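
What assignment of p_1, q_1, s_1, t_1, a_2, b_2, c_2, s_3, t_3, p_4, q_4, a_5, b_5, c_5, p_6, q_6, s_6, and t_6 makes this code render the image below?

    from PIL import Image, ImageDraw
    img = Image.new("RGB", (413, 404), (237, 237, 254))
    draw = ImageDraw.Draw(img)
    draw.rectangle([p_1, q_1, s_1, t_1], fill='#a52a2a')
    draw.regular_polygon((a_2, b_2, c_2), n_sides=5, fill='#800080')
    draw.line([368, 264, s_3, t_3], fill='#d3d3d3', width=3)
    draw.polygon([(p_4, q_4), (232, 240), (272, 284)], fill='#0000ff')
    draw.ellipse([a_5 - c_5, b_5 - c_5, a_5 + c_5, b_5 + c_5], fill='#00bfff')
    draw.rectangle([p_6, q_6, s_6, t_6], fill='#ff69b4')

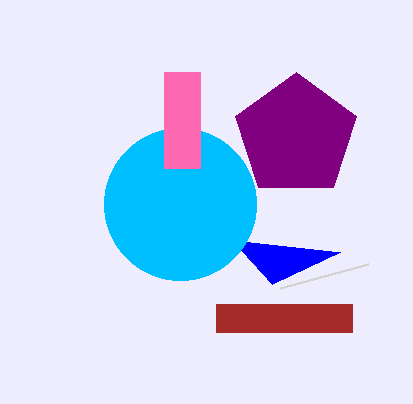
p_1 = 216
q_1 = 304
s_1 = 352
t_1 = 332
a_2 = 296
b_2 = 136
c_2 = 64
s_3 = 280
t_3 = 288
p_4 = 340
q_4 = 252
a_5 = 180
b_5 = 204
c_5 = 76
p_6 = 164
q_6 = 72
s_6 = 200
t_6 = 168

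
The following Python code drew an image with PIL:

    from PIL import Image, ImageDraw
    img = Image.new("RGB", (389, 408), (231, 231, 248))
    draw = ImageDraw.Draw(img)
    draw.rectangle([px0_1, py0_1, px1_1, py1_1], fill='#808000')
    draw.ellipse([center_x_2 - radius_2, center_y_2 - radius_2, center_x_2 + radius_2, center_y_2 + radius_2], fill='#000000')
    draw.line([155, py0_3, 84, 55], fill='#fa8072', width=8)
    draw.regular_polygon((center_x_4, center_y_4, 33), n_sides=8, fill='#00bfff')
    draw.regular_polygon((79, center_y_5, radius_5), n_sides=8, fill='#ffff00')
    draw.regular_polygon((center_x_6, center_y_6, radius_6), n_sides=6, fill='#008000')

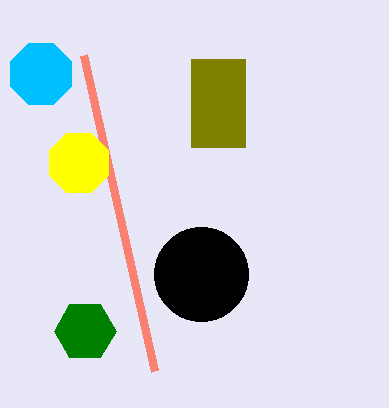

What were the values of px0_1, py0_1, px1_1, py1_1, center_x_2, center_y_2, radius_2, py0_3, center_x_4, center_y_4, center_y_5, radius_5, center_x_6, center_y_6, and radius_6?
px0_1 = 191; py0_1 = 59; px1_1 = 245; py1_1 = 147; center_x_2 = 201; center_y_2 = 274; radius_2 = 47; py0_3 = 371; center_x_4 = 41; center_y_4 = 74; center_y_5 = 163; radius_5 = 32; center_x_6 = 85; center_y_6 = 331; radius_6 = 31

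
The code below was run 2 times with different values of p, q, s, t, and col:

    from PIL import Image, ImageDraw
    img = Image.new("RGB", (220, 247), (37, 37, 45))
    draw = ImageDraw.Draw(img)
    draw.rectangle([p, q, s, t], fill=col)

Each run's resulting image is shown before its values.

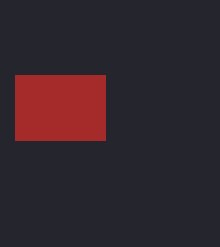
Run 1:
p = 15
q = 75
s = 105
t = 140
col = 'brown'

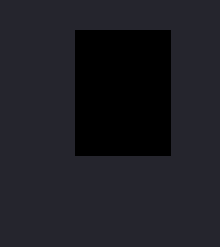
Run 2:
p = 75; q = 30; s = 170; t = 155; col = 'black'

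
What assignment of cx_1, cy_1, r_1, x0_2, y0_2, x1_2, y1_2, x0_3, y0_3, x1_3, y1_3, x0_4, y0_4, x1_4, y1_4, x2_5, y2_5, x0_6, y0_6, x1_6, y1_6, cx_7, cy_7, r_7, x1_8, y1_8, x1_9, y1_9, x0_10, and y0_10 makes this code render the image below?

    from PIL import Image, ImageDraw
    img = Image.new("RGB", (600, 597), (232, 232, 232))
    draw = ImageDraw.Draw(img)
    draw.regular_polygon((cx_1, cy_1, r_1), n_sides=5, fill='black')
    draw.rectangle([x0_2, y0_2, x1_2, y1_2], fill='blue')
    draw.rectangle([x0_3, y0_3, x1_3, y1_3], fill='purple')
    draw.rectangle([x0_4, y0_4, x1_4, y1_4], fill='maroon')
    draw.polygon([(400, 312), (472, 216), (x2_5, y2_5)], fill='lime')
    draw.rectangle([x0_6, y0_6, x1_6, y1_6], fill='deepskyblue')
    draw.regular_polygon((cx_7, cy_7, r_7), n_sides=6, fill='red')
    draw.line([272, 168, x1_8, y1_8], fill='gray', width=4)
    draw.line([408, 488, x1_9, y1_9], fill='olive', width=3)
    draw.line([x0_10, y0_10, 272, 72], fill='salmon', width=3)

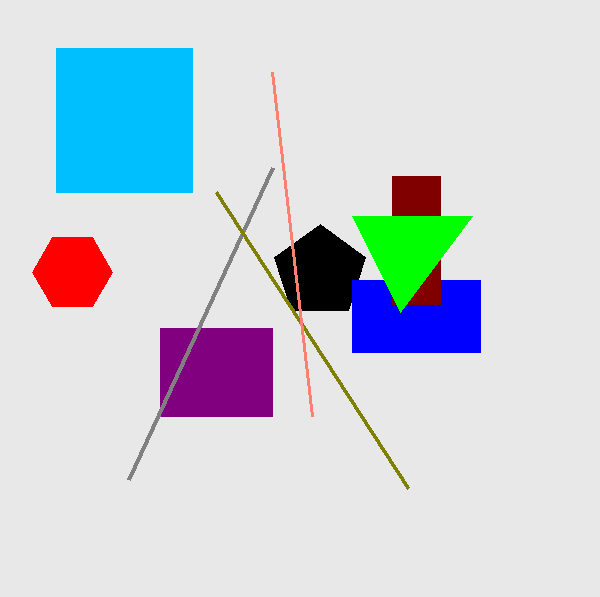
cx_1 = 320
cy_1 = 272
r_1 = 48
x0_2 = 352
y0_2 = 280
x1_2 = 480
y1_2 = 352
x0_3 = 160
y0_3 = 328
x1_3 = 272
y1_3 = 416
x0_4 = 392
y0_4 = 176
x1_4 = 440
y1_4 = 304
x2_5 = 352
y2_5 = 216
x0_6 = 56
y0_6 = 48
x1_6 = 192
y1_6 = 192
cx_7 = 72
cy_7 = 272
r_7 = 40
x1_8 = 128
y1_8 = 480
x1_9 = 216
y1_9 = 192
x0_10 = 312
y0_10 = 416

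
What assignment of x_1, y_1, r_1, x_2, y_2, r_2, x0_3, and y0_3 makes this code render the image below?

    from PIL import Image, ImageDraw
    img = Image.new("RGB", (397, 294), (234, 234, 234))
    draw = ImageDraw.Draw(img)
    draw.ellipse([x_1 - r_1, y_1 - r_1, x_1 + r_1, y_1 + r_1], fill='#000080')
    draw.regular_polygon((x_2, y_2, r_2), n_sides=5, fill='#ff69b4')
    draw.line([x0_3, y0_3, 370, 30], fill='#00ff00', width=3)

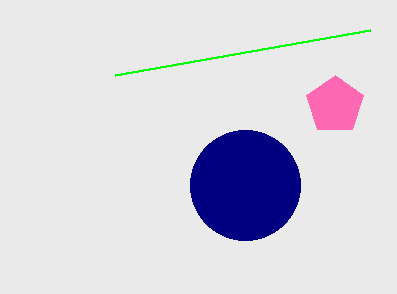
x_1 = 245; y_1 = 185; r_1 = 55; x_2 = 335; y_2 = 105; r_2 = 30; x0_3 = 115; y0_3 = 75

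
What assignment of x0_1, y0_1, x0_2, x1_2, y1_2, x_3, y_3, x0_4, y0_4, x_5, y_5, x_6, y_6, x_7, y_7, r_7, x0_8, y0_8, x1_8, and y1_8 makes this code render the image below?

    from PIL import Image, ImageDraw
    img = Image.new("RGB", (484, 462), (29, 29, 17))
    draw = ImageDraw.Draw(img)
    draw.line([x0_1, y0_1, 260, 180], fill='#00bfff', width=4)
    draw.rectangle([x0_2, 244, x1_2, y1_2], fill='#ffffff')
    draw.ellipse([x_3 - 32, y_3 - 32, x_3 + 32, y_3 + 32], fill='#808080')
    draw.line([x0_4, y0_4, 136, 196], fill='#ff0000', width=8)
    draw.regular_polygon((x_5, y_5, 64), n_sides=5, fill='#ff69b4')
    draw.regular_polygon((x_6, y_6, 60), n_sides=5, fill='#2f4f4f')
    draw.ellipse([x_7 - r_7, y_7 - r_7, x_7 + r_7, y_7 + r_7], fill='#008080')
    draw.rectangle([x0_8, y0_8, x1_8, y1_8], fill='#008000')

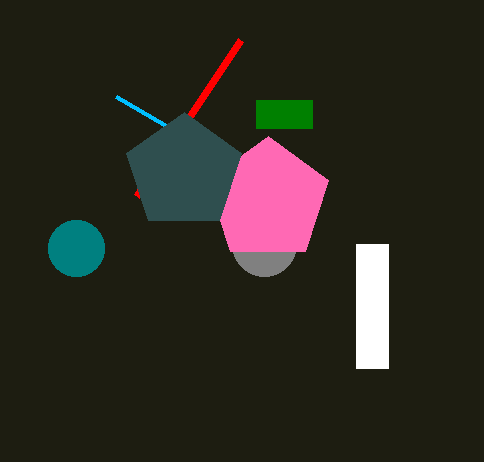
x0_1 = 116, y0_1 = 96, x0_2 = 356, x1_2 = 388, y1_2 = 368, x_3 = 264, y_3 = 244, x0_4 = 240, y0_4 = 40, x_5 = 268, y_5 = 200, x_6 = 184, y_6 = 172, x_7 = 76, y_7 = 248, r_7 = 28, x0_8 = 256, y0_8 = 100, x1_8 = 312, y1_8 = 128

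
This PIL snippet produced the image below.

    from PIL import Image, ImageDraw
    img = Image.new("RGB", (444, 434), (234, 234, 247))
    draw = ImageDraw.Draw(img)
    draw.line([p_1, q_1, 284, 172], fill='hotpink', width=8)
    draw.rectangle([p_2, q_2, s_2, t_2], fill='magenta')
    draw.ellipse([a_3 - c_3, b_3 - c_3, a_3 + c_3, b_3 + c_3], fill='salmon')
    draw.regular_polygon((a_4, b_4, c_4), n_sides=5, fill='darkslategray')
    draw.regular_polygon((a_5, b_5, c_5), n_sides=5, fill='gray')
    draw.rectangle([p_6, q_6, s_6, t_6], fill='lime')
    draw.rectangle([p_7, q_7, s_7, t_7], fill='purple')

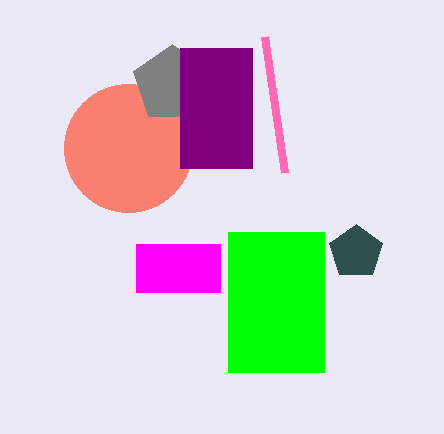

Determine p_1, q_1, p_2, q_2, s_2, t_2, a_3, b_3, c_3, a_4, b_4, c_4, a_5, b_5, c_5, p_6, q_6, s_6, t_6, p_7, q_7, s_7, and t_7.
p_1 = 264, q_1 = 36, p_2 = 136, q_2 = 244, s_2 = 220, t_2 = 292, a_3 = 128, b_3 = 148, c_3 = 64, a_4 = 356, b_4 = 252, c_4 = 28, a_5 = 172, b_5 = 84, c_5 = 40, p_6 = 228, q_6 = 232, s_6 = 324, t_6 = 372, p_7 = 180, q_7 = 48, s_7 = 252, t_7 = 168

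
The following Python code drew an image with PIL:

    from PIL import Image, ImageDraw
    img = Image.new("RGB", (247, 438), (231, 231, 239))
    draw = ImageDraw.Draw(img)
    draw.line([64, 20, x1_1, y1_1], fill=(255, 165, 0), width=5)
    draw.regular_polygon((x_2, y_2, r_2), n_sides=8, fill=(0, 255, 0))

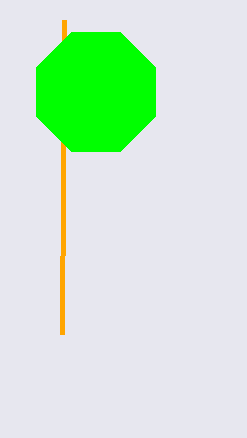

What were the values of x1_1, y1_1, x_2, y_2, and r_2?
x1_1 = 62; y1_1 = 334; x_2 = 96; y_2 = 92; r_2 = 64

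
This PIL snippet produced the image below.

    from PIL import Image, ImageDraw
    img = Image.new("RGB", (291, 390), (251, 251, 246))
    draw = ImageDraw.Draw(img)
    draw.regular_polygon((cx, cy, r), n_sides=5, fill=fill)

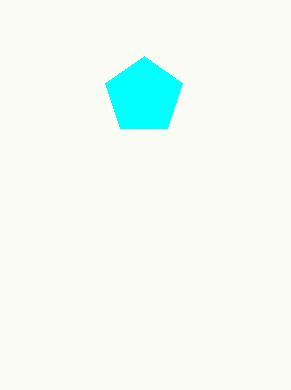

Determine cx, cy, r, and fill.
cx = 144; cy = 96; r = 40; fill = 'cyan'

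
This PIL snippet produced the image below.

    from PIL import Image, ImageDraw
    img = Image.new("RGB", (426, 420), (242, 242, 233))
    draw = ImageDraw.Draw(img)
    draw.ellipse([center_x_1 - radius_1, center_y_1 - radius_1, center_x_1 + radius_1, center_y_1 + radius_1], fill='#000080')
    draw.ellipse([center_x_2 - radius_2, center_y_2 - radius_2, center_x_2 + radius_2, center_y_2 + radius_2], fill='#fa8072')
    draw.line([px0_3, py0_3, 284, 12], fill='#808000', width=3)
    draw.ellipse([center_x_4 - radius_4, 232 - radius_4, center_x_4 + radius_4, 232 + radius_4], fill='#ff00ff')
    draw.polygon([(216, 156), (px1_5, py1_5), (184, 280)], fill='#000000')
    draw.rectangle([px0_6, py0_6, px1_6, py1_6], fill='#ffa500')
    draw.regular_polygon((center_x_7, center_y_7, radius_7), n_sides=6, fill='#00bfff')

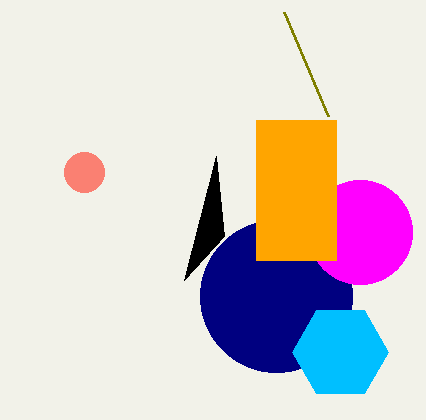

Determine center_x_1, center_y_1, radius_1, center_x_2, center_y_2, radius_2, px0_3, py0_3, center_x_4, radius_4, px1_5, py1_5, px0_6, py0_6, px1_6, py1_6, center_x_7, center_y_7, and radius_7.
center_x_1 = 276
center_y_1 = 296
radius_1 = 76
center_x_2 = 84
center_y_2 = 172
radius_2 = 20
px0_3 = 328
py0_3 = 116
center_x_4 = 360
radius_4 = 52
px1_5 = 224
py1_5 = 236
px0_6 = 256
py0_6 = 120
px1_6 = 336
py1_6 = 260
center_x_7 = 340
center_y_7 = 352
radius_7 = 48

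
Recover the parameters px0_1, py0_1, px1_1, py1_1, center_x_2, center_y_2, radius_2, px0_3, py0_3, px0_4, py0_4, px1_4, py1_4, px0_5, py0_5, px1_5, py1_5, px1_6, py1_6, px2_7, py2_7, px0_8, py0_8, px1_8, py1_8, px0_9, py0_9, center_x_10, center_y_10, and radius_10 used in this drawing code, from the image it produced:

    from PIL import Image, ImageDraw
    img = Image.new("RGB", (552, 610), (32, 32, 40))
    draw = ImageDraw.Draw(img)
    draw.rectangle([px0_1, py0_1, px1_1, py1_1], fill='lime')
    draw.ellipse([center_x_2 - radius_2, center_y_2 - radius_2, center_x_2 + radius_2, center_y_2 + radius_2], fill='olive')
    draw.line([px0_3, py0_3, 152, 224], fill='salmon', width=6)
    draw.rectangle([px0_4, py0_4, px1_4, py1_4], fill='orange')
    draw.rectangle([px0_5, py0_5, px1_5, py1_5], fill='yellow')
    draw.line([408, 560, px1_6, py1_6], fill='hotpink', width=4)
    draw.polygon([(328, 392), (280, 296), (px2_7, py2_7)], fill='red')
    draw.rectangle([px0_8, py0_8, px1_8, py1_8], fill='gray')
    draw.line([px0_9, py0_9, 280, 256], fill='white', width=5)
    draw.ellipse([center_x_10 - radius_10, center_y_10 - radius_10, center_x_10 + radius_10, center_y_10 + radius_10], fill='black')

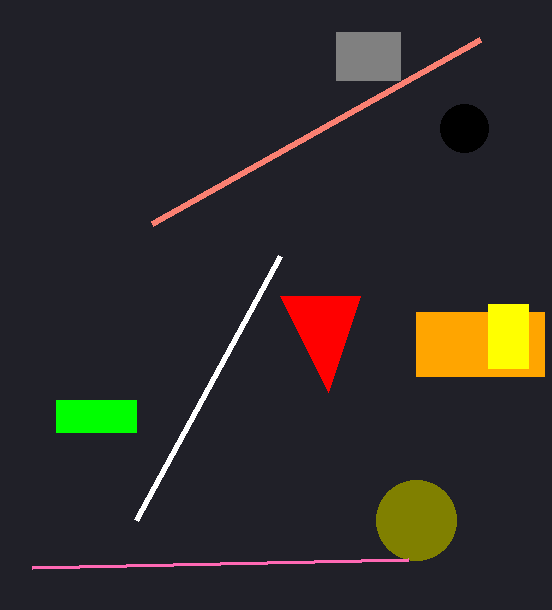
px0_1 = 56, py0_1 = 400, px1_1 = 136, py1_1 = 432, center_x_2 = 416, center_y_2 = 520, radius_2 = 40, px0_3 = 480, py0_3 = 40, px0_4 = 416, py0_4 = 312, px1_4 = 544, py1_4 = 376, px0_5 = 488, py0_5 = 304, px1_5 = 528, py1_5 = 368, px1_6 = 32, py1_6 = 568, px2_7 = 360, py2_7 = 296, px0_8 = 336, py0_8 = 32, px1_8 = 400, py1_8 = 80, px0_9 = 136, py0_9 = 520, center_x_10 = 464, center_y_10 = 128, radius_10 = 24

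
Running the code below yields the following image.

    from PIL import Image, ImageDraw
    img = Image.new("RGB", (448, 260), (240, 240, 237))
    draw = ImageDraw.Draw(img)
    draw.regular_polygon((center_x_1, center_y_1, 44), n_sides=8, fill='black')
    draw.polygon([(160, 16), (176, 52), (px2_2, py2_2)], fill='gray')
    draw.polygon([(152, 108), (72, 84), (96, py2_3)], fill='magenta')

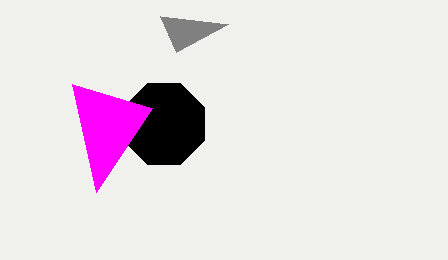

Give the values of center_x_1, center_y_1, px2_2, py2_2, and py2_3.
center_x_1 = 164, center_y_1 = 124, px2_2 = 228, py2_2 = 24, py2_3 = 192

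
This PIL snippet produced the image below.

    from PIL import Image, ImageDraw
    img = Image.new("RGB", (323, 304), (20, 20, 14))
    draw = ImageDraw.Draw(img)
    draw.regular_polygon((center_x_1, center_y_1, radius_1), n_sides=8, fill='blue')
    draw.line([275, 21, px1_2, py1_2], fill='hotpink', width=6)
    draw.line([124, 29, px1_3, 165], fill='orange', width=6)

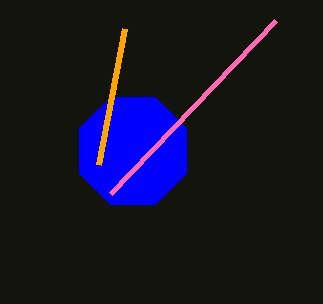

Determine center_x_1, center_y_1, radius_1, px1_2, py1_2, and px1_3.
center_x_1 = 133, center_y_1 = 151, radius_1 = 58, px1_2 = 110, py1_2 = 194, px1_3 = 98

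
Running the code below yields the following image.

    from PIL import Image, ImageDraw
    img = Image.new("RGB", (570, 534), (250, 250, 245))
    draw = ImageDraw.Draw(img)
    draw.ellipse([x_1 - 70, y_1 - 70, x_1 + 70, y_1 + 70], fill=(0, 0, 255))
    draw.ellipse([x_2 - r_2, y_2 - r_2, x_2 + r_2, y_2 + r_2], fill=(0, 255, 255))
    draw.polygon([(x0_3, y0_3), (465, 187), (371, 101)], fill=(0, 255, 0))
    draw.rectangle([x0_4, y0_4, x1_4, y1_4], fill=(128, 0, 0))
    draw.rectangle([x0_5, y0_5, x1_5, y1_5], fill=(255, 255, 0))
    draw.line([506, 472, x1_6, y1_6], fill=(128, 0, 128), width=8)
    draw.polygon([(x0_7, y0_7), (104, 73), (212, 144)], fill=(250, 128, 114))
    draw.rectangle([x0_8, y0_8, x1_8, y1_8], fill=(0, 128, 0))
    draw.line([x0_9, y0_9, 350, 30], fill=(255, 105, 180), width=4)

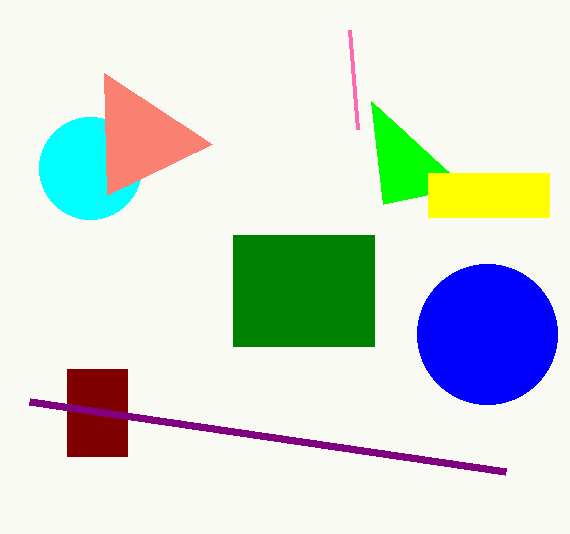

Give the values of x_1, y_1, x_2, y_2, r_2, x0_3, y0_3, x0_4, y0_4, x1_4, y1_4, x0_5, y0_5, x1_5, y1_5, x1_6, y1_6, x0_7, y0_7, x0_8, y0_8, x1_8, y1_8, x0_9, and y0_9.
x_1 = 487; y_1 = 334; x_2 = 90; y_2 = 168; r_2 = 51; x0_3 = 383; y0_3 = 204; x0_4 = 67; y0_4 = 369; x1_4 = 127; y1_4 = 456; x0_5 = 428; y0_5 = 173; x1_5 = 549; y1_5 = 217; x1_6 = 30; y1_6 = 402; x0_7 = 107; y0_7 = 195; x0_8 = 233; y0_8 = 235; x1_8 = 374; y1_8 = 346; x0_9 = 358; y0_9 = 129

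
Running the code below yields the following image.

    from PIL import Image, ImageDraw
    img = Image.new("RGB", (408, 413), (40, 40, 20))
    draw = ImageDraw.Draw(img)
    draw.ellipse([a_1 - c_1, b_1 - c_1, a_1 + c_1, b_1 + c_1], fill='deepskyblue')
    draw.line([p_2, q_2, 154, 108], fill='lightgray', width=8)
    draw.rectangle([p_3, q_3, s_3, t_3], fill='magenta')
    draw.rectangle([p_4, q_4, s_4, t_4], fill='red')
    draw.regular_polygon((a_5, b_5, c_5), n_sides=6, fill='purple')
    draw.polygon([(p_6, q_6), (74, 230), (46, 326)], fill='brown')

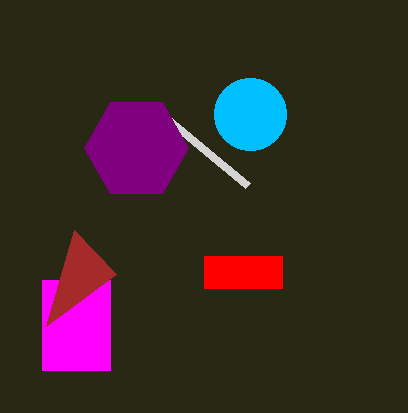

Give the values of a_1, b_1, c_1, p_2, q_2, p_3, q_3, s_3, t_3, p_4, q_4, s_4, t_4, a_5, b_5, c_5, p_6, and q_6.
a_1 = 250, b_1 = 114, c_1 = 36, p_2 = 248, q_2 = 186, p_3 = 42, q_3 = 280, s_3 = 110, t_3 = 370, p_4 = 204, q_4 = 256, s_4 = 282, t_4 = 288, a_5 = 136, b_5 = 148, c_5 = 52, p_6 = 116, q_6 = 274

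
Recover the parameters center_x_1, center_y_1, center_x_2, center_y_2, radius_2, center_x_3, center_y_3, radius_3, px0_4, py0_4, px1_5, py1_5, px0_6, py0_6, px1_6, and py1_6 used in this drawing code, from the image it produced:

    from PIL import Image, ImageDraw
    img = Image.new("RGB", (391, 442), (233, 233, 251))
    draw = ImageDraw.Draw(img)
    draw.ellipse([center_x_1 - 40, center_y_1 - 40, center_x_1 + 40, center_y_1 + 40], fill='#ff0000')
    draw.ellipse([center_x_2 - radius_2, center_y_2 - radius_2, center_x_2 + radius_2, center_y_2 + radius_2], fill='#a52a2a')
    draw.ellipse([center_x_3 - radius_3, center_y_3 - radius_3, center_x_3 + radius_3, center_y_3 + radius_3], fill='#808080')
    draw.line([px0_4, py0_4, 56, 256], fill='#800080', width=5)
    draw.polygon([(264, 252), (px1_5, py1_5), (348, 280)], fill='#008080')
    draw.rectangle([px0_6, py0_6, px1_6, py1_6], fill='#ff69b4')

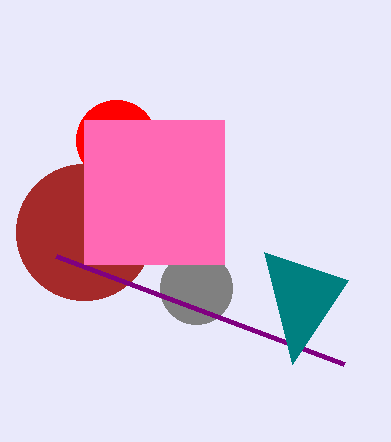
center_x_1 = 116, center_y_1 = 140, center_x_2 = 84, center_y_2 = 232, radius_2 = 68, center_x_3 = 196, center_y_3 = 288, radius_3 = 36, px0_4 = 344, py0_4 = 364, px1_5 = 292, py1_5 = 364, px0_6 = 84, py0_6 = 120, px1_6 = 224, py1_6 = 264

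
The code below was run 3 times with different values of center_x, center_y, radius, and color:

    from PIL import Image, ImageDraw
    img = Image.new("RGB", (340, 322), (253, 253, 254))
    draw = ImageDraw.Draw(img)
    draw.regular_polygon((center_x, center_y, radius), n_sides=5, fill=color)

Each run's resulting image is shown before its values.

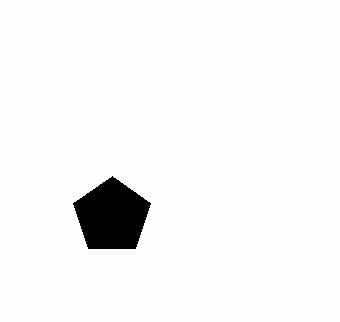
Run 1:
center_x = 112; center_y = 216; radius = 40; color = 'black'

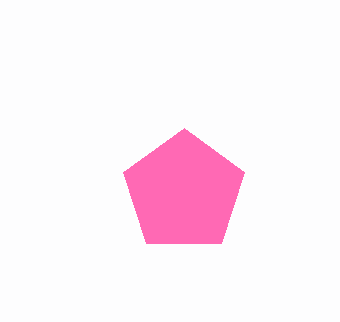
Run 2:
center_x = 184
center_y = 192
radius = 64
color = 'hotpink'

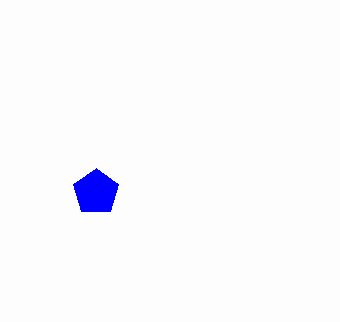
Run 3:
center_x = 96
center_y = 192
radius = 24
color = 'blue'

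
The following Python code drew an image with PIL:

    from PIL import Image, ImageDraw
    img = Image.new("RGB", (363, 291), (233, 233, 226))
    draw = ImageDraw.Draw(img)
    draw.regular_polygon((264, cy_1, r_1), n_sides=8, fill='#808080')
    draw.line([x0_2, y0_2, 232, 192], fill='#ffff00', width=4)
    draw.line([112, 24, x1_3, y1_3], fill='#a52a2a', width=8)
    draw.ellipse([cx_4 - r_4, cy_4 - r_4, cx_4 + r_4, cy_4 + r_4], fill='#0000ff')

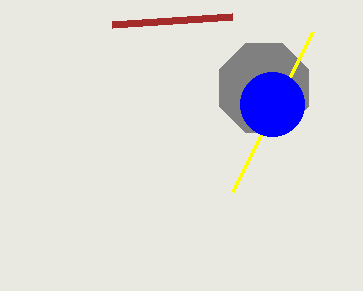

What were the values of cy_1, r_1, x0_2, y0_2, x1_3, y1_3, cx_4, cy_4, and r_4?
cy_1 = 88; r_1 = 48; x0_2 = 312; y0_2 = 32; x1_3 = 232; y1_3 = 16; cx_4 = 272; cy_4 = 104; r_4 = 32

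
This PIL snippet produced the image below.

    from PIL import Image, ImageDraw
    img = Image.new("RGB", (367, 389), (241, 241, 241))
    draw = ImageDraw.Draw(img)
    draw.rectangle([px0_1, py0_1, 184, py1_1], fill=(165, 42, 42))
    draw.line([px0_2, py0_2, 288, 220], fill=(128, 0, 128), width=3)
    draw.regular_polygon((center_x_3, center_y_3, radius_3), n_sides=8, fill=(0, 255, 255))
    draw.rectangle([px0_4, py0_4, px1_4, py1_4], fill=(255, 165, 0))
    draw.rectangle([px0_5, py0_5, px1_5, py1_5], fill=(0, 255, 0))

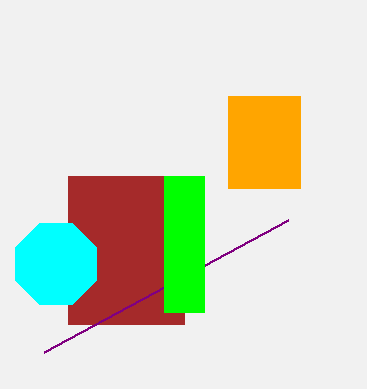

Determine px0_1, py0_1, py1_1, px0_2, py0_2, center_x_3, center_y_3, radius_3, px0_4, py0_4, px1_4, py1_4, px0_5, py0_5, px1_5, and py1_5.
px0_1 = 68
py0_1 = 176
py1_1 = 324
px0_2 = 44
py0_2 = 352
center_x_3 = 56
center_y_3 = 264
radius_3 = 44
px0_4 = 228
py0_4 = 96
px1_4 = 300
py1_4 = 188
px0_5 = 164
py0_5 = 176
px1_5 = 204
py1_5 = 312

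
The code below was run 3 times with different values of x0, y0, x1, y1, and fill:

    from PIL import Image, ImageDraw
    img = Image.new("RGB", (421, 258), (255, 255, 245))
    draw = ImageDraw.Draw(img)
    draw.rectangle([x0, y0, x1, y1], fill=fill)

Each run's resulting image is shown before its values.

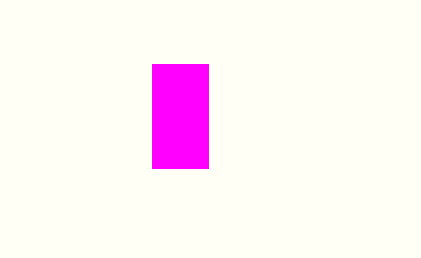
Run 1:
x0 = 152
y0 = 64
x1 = 208
y1 = 168
fill = 'magenta'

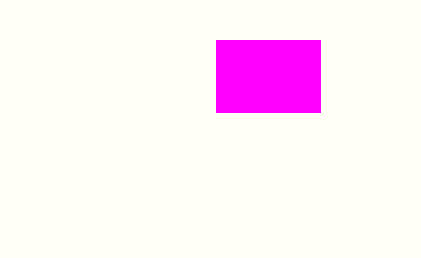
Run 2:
x0 = 216
y0 = 40
x1 = 320
y1 = 112
fill = 'magenta'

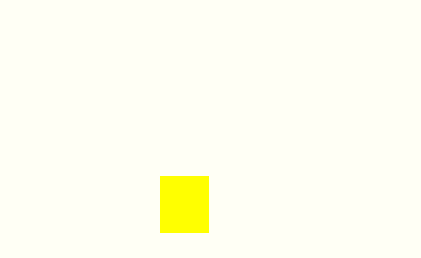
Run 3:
x0 = 160
y0 = 176
x1 = 208
y1 = 232
fill = 'yellow'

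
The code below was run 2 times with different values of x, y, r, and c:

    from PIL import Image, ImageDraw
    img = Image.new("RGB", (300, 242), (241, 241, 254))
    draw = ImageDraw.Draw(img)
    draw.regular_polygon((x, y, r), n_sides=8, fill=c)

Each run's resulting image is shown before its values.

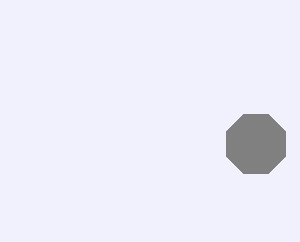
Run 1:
x = 256; y = 144; r = 32; c = 'gray'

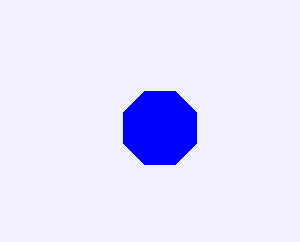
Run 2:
x = 160
y = 128
r = 40
c = 'blue'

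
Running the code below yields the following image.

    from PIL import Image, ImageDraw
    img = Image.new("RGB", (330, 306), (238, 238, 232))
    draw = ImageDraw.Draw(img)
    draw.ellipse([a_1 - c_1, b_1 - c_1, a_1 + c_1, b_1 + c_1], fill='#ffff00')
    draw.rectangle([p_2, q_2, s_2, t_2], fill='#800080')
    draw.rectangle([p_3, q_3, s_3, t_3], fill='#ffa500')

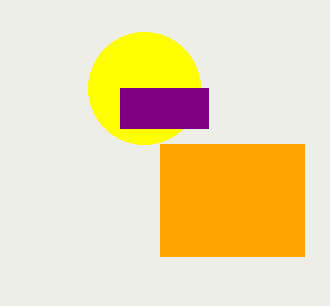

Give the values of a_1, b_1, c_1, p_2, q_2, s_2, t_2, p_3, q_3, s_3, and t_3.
a_1 = 144, b_1 = 88, c_1 = 56, p_2 = 120, q_2 = 88, s_2 = 208, t_2 = 128, p_3 = 160, q_3 = 144, s_3 = 304, t_3 = 256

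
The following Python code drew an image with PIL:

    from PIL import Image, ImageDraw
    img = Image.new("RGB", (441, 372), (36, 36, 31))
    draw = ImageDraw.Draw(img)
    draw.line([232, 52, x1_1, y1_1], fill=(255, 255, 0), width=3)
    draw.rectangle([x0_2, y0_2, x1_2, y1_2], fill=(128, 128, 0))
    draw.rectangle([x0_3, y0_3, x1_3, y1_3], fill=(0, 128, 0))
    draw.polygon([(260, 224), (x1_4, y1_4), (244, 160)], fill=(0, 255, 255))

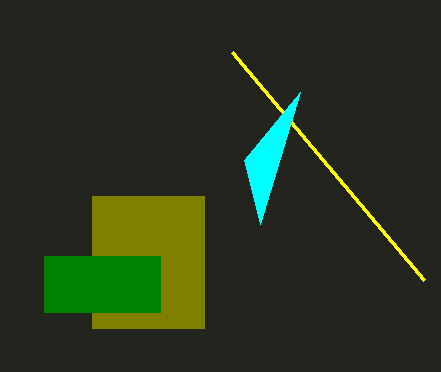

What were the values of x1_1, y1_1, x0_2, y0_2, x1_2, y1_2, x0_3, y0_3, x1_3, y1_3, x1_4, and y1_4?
x1_1 = 424; y1_1 = 280; x0_2 = 92; y0_2 = 196; x1_2 = 204; y1_2 = 328; x0_3 = 44; y0_3 = 256; x1_3 = 160; y1_3 = 312; x1_4 = 300; y1_4 = 92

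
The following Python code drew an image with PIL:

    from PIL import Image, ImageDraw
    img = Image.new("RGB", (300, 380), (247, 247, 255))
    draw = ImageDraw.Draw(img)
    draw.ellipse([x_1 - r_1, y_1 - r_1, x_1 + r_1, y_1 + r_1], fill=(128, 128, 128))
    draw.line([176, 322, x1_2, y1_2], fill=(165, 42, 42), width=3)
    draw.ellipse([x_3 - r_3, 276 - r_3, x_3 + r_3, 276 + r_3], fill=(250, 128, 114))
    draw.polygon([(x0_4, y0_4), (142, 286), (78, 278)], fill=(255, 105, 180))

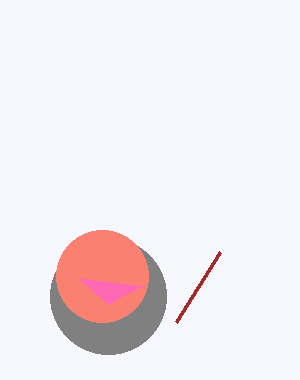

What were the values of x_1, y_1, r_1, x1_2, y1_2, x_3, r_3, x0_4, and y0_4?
x_1 = 108; y_1 = 296; r_1 = 58; x1_2 = 220; y1_2 = 252; x_3 = 102; r_3 = 46; x0_4 = 108; y0_4 = 304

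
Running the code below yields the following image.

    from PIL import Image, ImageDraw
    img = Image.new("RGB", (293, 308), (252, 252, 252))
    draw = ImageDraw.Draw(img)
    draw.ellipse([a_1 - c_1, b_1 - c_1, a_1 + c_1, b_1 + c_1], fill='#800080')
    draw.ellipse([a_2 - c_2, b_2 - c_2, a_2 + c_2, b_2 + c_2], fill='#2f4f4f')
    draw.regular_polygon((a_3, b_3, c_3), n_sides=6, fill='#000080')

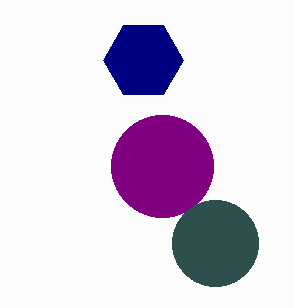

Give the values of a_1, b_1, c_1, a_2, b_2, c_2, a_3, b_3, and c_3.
a_1 = 162
b_1 = 166
c_1 = 51
a_2 = 215
b_2 = 243
c_2 = 43
a_3 = 143
b_3 = 60
c_3 = 40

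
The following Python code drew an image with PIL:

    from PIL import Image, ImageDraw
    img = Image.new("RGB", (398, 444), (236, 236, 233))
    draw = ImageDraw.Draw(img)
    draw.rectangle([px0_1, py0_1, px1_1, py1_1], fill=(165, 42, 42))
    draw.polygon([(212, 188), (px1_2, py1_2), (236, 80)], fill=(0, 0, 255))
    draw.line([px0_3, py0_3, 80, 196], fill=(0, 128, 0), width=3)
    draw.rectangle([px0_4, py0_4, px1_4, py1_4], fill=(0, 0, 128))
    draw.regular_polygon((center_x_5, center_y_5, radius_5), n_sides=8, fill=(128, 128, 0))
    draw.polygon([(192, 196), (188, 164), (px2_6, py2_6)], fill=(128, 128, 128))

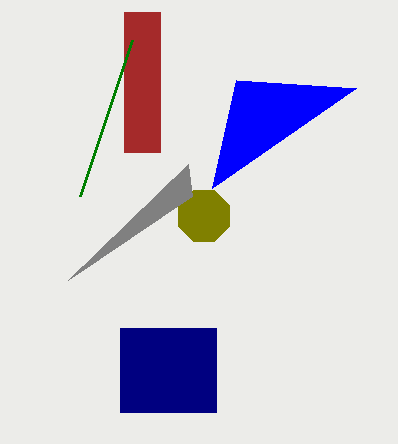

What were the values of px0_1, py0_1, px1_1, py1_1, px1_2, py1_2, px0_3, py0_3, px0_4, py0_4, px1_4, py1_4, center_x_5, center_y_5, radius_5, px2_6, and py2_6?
px0_1 = 124; py0_1 = 12; px1_1 = 160; py1_1 = 152; px1_2 = 356; py1_2 = 88; px0_3 = 132; py0_3 = 40; px0_4 = 120; py0_4 = 328; px1_4 = 216; py1_4 = 412; center_x_5 = 204; center_y_5 = 216; radius_5 = 28; px2_6 = 68; py2_6 = 280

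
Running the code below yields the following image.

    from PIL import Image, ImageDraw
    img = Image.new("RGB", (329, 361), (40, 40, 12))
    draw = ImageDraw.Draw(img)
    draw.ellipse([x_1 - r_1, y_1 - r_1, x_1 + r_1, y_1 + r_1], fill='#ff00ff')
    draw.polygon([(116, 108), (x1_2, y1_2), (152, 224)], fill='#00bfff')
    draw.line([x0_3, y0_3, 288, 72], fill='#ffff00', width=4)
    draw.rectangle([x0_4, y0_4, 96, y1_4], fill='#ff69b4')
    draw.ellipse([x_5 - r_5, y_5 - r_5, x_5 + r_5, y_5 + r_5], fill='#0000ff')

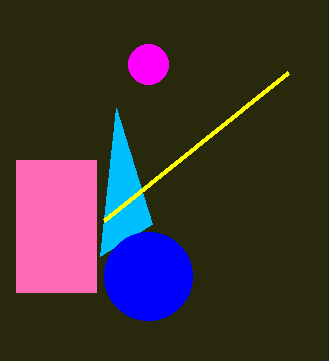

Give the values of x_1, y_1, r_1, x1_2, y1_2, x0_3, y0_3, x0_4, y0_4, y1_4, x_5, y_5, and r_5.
x_1 = 148, y_1 = 64, r_1 = 20, x1_2 = 100, y1_2 = 256, x0_3 = 104, y0_3 = 220, x0_4 = 16, y0_4 = 160, y1_4 = 292, x_5 = 148, y_5 = 276, r_5 = 44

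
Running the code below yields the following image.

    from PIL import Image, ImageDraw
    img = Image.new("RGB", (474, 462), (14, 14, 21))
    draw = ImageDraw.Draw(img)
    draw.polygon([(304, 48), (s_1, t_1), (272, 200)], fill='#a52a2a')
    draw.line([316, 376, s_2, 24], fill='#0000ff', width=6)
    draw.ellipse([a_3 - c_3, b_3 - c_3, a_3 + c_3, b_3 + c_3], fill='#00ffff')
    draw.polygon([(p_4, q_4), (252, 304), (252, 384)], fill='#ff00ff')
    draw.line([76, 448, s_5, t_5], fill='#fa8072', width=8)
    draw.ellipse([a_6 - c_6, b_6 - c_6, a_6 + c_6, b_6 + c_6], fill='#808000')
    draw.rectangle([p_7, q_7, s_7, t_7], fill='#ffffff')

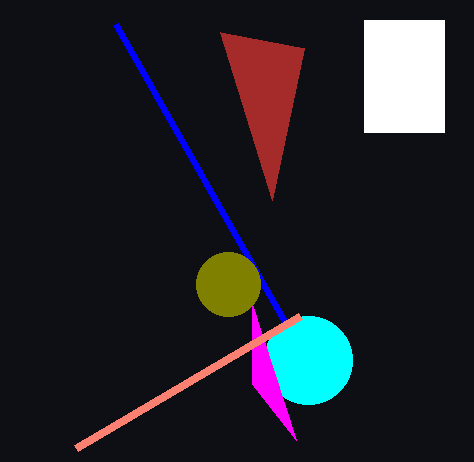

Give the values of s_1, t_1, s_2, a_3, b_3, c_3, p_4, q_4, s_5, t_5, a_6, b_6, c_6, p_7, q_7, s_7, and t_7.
s_1 = 220, t_1 = 32, s_2 = 116, a_3 = 308, b_3 = 360, c_3 = 44, p_4 = 296, q_4 = 440, s_5 = 300, t_5 = 316, a_6 = 228, b_6 = 284, c_6 = 32, p_7 = 364, q_7 = 20, s_7 = 444, t_7 = 132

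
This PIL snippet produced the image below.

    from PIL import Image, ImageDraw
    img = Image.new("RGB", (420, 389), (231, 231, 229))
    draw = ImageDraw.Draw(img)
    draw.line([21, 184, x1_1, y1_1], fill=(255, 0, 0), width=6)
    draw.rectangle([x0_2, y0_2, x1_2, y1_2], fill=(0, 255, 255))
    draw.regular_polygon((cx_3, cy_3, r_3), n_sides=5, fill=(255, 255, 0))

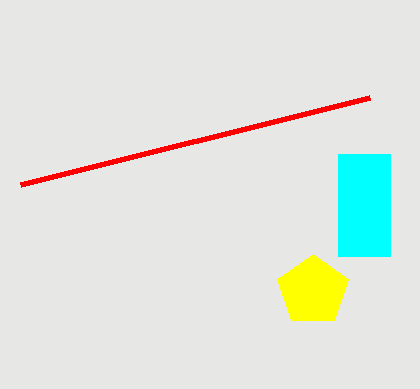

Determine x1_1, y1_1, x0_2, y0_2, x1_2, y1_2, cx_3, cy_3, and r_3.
x1_1 = 370; y1_1 = 97; x0_2 = 338; y0_2 = 154; x1_2 = 390; y1_2 = 256; cx_3 = 313; cy_3 = 291; r_3 = 37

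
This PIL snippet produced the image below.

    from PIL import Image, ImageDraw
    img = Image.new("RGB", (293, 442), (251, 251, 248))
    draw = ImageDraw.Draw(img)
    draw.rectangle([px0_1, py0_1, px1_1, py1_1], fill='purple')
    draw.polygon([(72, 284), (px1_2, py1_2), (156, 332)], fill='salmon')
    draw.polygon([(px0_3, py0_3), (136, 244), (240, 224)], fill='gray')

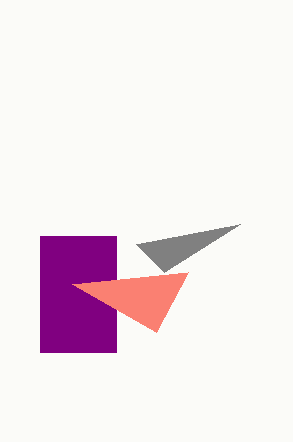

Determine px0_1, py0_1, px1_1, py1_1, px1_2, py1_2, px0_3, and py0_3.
px0_1 = 40, py0_1 = 236, px1_1 = 116, py1_1 = 352, px1_2 = 188, py1_2 = 272, px0_3 = 164, py0_3 = 272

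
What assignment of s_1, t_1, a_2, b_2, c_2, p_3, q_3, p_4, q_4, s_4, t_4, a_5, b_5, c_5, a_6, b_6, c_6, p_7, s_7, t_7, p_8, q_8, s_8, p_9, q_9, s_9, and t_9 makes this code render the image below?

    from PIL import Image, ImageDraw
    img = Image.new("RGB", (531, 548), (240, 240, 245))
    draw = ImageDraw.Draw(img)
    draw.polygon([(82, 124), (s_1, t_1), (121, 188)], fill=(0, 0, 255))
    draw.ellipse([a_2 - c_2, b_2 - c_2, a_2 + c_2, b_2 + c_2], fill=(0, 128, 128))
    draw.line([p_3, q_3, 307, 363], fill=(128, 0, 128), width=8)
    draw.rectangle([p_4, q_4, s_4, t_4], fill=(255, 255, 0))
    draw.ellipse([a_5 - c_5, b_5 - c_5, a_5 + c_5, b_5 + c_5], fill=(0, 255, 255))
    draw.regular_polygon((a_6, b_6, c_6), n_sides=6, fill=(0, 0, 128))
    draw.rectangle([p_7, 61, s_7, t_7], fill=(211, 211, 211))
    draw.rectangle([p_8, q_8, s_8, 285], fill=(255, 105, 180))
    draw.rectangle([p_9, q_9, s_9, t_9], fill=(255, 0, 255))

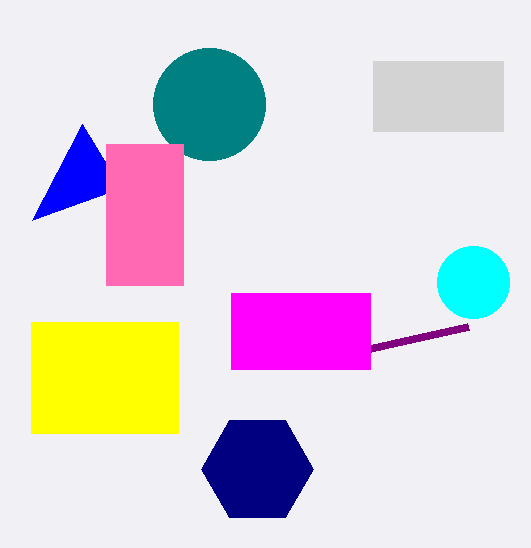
s_1 = 32
t_1 = 220
a_2 = 209
b_2 = 104
c_2 = 56
p_3 = 468
q_3 = 327
p_4 = 31
q_4 = 322
s_4 = 178
t_4 = 433
a_5 = 473
b_5 = 282
c_5 = 36
a_6 = 257
b_6 = 469
c_6 = 56
p_7 = 373
s_7 = 503
t_7 = 131
p_8 = 106
q_8 = 144
s_8 = 183
p_9 = 231
q_9 = 293
s_9 = 370
t_9 = 369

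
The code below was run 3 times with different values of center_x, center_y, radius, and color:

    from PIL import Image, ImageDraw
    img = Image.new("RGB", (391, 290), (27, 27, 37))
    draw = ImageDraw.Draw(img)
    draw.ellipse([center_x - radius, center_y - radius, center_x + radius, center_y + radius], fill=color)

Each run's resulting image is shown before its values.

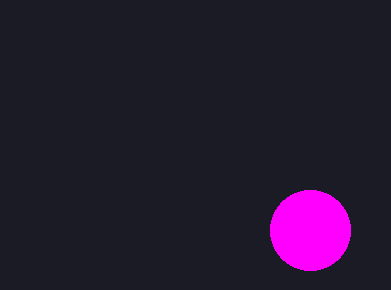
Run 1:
center_x = 310; center_y = 230; radius = 40; color = 'magenta'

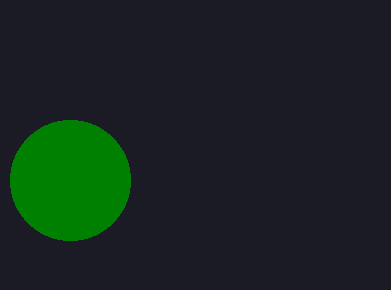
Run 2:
center_x = 70
center_y = 180
radius = 60
color = 'green'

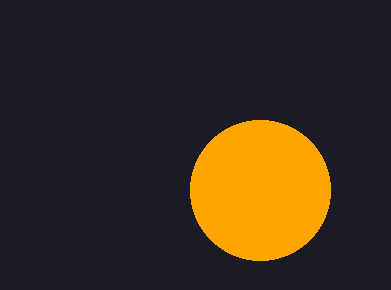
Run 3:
center_x = 260, center_y = 190, radius = 70, color = 'orange'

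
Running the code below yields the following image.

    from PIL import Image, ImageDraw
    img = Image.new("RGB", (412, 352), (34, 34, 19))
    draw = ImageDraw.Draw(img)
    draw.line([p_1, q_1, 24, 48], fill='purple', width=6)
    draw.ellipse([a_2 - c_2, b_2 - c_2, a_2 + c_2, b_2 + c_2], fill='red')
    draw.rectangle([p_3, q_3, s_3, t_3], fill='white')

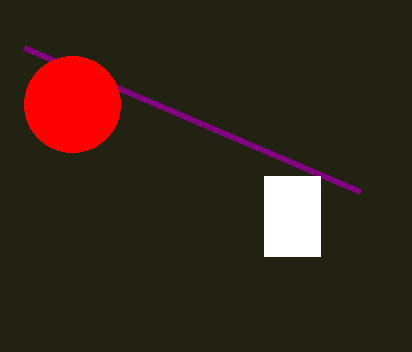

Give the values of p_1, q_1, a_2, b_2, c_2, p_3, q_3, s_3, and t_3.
p_1 = 360; q_1 = 192; a_2 = 72; b_2 = 104; c_2 = 48; p_3 = 264; q_3 = 176; s_3 = 320; t_3 = 256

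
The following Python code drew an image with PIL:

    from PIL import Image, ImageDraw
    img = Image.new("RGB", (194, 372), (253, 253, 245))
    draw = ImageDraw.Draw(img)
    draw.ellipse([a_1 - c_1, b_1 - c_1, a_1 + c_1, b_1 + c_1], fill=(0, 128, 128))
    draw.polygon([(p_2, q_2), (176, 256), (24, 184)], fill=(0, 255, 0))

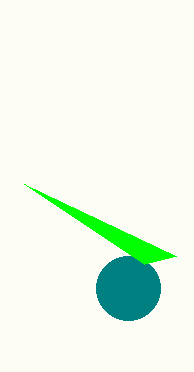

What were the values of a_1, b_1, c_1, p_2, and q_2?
a_1 = 128; b_1 = 288; c_1 = 32; p_2 = 144; q_2 = 264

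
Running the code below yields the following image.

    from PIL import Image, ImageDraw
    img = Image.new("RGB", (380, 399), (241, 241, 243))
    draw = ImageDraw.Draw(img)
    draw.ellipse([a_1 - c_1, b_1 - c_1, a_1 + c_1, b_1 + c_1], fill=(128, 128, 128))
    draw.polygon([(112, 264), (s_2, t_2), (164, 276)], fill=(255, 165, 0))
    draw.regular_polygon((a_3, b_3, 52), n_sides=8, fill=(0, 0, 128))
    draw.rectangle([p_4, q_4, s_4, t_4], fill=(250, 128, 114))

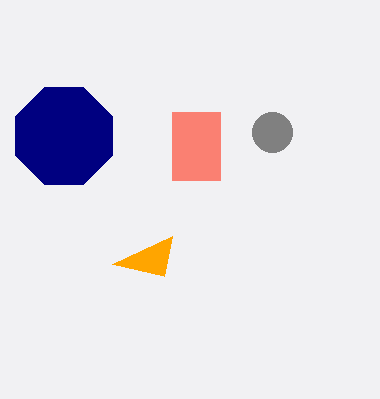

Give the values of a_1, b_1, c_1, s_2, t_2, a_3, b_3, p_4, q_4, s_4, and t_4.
a_1 = 272, b_1 = 132, c_1 = 20, s_2 = 172, t_2 = 236, a_3 = 64, b_3 = 136, p_4 = 172, q_4 = 112, s_4 = 220, t_4 = 180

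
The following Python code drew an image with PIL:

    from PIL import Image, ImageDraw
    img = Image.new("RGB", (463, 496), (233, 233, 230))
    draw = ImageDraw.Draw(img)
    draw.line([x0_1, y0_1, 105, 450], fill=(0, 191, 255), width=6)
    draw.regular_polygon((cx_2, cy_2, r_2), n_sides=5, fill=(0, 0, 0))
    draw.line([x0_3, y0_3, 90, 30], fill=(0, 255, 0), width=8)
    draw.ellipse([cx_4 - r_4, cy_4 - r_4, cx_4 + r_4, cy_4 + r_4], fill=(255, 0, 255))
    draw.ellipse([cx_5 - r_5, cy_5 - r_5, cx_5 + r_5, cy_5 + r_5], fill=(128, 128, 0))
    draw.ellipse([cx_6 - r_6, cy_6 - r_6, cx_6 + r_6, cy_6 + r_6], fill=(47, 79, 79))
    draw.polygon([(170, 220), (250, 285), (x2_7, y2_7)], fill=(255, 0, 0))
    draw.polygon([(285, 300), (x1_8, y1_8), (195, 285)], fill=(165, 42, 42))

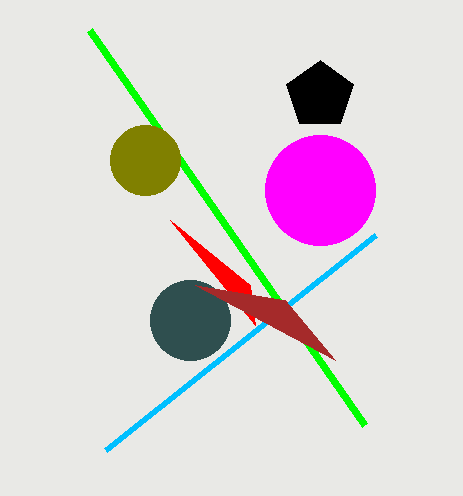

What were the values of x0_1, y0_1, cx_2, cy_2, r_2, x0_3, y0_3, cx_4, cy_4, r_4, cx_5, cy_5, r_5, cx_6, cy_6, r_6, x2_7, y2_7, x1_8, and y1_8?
x0_1 = 375, y0_1 = 235, cx_2 = 320, cy_2 = 95, r_2 = 35, x0_3 = 365, y0_3 = 425, cx_4 = 320, cy_4 = 190, r_4 = 55, cx_5 = 145, cy_5 = 160, r_5 = 35, cx_6 = 190, cy_6 = 320, r_6 = 40, x2_7 = 255, y2_7 = 325, x1_8 = 335, y1_8 = 360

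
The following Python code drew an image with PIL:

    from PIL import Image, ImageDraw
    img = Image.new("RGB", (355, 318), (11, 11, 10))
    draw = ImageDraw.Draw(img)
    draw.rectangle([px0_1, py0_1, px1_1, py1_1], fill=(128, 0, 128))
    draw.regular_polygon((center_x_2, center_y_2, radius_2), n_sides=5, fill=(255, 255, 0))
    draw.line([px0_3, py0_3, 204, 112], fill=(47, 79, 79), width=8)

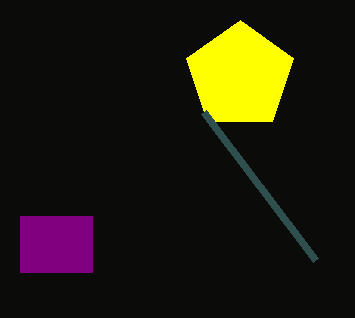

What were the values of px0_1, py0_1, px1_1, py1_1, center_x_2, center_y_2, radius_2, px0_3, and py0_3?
px0_1 = 20; py0_1 = 216; px1_1 = 92; py1_1 = 272; center_x_2 = 240; center_y_2 = 76; radius_2 = 56; px0_3 = 316; py0_3 = 260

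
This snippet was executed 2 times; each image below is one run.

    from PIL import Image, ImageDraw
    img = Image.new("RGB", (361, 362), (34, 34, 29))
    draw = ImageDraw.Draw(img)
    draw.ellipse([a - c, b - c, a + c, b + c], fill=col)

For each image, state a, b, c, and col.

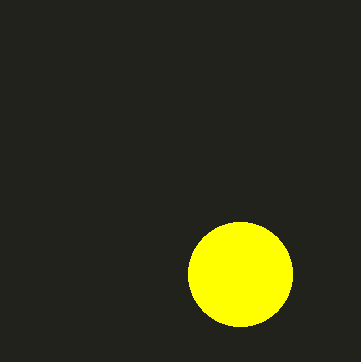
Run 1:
a = 240
b = 274
c = 52
col = 'yellow'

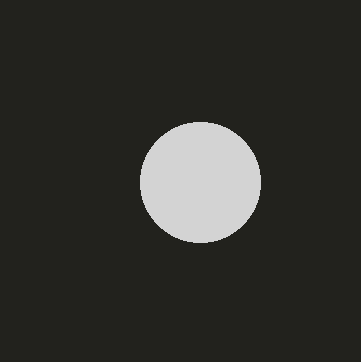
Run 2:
a = 200; b = 182; c = 60; col = 'lightgray'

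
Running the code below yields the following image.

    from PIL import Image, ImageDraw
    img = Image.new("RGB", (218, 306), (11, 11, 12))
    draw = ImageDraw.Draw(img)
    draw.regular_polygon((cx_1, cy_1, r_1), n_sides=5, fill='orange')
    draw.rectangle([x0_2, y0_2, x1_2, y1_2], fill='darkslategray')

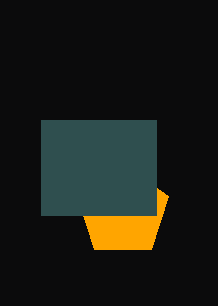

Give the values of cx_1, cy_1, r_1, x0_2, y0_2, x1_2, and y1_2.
cx_1 = 123, cy_1 = 211, r_1 = 48, x0_2 = 41, y0_2 = 120, x1_2 = 156, y1_2 = 215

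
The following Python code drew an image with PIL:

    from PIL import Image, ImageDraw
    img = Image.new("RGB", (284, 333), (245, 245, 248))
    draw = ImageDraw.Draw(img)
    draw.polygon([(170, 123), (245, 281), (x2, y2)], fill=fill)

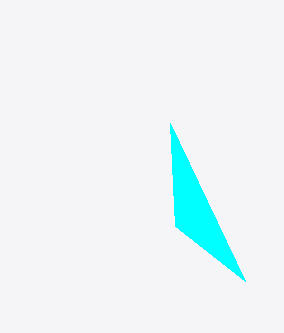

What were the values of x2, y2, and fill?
x2 = 175; y2 = 226; fill = 'cyan'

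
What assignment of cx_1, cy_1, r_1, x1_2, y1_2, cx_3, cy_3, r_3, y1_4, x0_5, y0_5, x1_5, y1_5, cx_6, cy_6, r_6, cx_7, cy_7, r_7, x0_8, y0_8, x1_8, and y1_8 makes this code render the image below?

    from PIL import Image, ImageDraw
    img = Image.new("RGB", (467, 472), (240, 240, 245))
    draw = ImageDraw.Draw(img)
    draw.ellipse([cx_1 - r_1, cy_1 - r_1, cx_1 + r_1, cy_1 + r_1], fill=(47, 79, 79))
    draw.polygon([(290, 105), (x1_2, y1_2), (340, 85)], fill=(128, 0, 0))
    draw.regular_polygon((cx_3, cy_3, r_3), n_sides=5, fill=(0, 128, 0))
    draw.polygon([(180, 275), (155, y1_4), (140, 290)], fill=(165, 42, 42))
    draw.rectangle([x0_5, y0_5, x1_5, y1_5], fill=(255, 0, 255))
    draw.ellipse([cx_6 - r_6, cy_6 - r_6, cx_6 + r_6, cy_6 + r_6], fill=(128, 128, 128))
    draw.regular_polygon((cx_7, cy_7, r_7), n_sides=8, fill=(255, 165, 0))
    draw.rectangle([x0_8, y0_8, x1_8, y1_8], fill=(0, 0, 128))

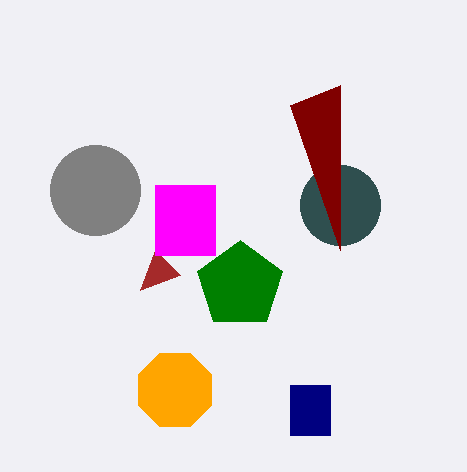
cx_1 = 340
cy_1 = 205
r_1 = 40
x1_2 = 340
y1_2 = 250
cx_3 = 240
cy_3 = 285
r_3 = 45
y1_4 = 250
x0_5 = 155
y0_5 = 185
x1_5 = 215
y1_5 = 255
cx_6 = 95
cy_6 = 190
r_6 = 45
cx_7 = 175
cy_7 = 390
r_7 = 40
x0_8 = 290
y0_8 = 385
x1_8 = 330
y1_8 = 435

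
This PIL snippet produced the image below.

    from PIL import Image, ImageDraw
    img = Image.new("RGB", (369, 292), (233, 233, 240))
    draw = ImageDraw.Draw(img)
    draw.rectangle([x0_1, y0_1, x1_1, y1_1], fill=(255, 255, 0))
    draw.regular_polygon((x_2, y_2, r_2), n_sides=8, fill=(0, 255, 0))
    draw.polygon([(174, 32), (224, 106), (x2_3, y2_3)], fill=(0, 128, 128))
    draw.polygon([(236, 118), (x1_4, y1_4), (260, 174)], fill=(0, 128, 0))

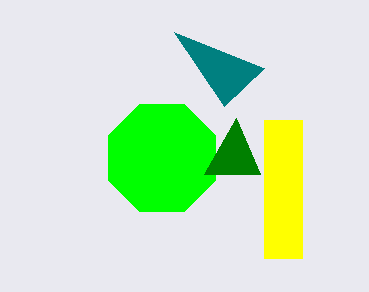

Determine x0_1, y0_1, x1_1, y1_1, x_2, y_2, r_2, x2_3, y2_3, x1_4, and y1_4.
x0_1 = 264; y0_1 = 120; x1_1 = 302; y1_1 = 258; x_2 = 162; y_2 = 158; r_2 = 58; x2_3 = 264; y2_3 = 68; x1_4 = 204; y1_4 = 174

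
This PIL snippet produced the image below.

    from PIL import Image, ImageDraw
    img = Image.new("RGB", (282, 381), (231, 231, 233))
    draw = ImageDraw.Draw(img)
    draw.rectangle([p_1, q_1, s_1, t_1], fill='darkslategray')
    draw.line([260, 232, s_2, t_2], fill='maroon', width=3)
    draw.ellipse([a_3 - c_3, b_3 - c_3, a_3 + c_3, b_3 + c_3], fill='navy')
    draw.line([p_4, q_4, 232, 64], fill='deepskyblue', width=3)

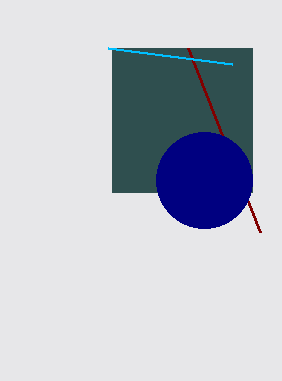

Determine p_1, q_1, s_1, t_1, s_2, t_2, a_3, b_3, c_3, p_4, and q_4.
p_1 = 112, q_1 = 48, s_1 = 252, t_1 = 192, s_2 = 188, t_2 = 48, a_3 = 204, b_3 = 180, c_3 = 48, p_4 = 108, q_4 = 48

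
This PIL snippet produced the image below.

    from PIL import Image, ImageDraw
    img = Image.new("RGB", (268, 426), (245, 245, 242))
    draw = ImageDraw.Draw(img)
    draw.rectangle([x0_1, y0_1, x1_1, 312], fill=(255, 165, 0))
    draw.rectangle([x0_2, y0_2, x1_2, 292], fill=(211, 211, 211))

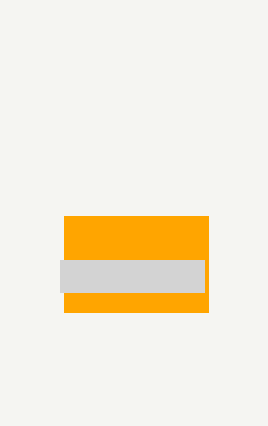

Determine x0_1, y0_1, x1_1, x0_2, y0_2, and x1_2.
x0_1 = 64, y0_1 = 216, x1_1 = 208, x0_2 = 60, y0_2 = 260, x1_2 = 204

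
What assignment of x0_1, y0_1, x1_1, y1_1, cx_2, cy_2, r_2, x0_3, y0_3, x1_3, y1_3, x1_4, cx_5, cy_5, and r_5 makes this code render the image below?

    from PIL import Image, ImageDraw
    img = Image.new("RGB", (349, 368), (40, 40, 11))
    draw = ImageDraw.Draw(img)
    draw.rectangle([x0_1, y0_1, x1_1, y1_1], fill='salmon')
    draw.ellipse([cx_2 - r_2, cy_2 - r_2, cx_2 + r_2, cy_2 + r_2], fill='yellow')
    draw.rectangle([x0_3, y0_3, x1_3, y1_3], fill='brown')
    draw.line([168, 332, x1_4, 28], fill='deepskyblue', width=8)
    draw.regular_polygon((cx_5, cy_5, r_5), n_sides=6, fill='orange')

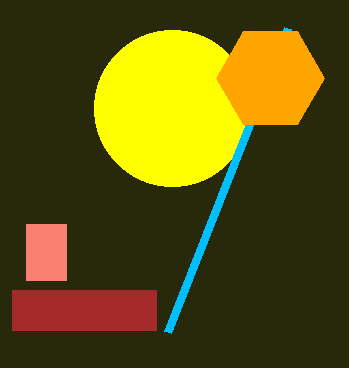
x0_1 = 26, y0_1 = 224, x1_1 = 66, y1_1 = 280, cx_2 = 172, cy_2 = 108, r_2 = 78, x0_3 = 12, y0_3 = 290, x1_3 = 156, y1_3 = 330, x1_4 = 288, cx_5 = 270, cy_5 = 78, r_5 = 54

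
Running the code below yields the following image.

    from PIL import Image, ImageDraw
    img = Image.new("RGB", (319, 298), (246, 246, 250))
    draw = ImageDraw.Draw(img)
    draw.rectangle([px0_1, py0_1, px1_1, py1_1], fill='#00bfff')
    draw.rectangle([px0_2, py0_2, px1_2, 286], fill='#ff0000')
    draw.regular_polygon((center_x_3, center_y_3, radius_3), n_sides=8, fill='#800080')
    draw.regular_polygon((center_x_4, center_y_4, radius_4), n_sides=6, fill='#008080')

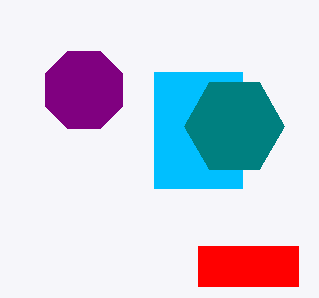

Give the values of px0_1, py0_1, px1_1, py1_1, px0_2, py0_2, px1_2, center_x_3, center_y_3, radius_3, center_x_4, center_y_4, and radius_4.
px0_1 = 154, py0_1 = 72, px1_1 = 242, py1_1 = 188, px0_2 = 198, py0_2 = 246, px1_2 = 298, center_x_3 = 84, center_y_3 = 90, radius_3 = 42, center_x_4 = 234, center_y_4 = 126, radius_4 = 50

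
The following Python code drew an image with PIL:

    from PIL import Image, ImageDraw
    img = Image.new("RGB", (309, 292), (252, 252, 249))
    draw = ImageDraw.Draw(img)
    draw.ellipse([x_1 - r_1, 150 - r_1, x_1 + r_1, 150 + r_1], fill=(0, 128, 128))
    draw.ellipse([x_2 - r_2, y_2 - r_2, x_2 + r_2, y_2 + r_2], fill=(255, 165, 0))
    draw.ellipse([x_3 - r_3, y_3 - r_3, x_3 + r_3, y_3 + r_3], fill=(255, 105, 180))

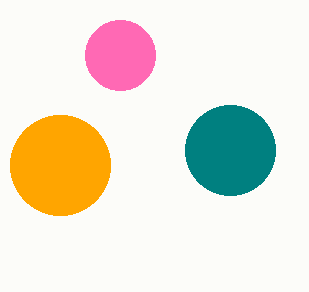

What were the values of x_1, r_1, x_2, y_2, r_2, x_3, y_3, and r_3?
x_1 = 230; r_1 = 45; x_2 = 60; y_2 = 165; r_2 = 50; x_3 = 120; y_3 = 55; r_3 = 35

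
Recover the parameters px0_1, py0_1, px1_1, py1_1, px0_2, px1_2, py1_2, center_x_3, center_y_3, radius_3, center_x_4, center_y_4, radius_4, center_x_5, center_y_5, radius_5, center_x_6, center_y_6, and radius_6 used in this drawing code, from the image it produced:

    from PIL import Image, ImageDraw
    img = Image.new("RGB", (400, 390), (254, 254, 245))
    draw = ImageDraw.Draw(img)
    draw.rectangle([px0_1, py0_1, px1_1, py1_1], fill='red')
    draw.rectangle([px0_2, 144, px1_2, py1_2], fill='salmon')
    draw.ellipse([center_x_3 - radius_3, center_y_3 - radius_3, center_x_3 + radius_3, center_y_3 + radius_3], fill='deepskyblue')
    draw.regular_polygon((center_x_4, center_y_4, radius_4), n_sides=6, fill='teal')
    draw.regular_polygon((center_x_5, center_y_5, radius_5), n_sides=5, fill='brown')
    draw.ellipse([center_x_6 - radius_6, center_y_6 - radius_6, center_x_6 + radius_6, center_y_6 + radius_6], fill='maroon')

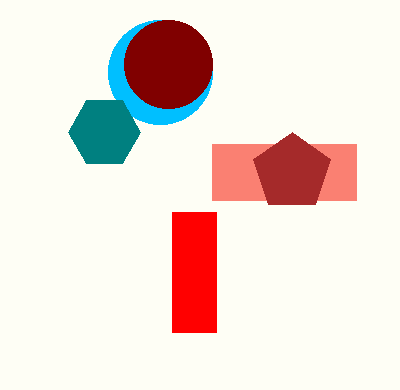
px0_1 = 172
py0_1 = 212
px1_1 = 216
py1_1 = 332
px0_2 = 212
px1_2 = 356
py1_2 = 200
center_x_3 = 160
center_y_3 = 72
radius_3 = 52
center_x_4 = 104
center_y_4 = 132
radius_4 = 36
center_x_5 = 292
center_y_5 = 172
radius_5 = 40
center_x_6 = 168
center_y_6 = 64
radius_6 = 44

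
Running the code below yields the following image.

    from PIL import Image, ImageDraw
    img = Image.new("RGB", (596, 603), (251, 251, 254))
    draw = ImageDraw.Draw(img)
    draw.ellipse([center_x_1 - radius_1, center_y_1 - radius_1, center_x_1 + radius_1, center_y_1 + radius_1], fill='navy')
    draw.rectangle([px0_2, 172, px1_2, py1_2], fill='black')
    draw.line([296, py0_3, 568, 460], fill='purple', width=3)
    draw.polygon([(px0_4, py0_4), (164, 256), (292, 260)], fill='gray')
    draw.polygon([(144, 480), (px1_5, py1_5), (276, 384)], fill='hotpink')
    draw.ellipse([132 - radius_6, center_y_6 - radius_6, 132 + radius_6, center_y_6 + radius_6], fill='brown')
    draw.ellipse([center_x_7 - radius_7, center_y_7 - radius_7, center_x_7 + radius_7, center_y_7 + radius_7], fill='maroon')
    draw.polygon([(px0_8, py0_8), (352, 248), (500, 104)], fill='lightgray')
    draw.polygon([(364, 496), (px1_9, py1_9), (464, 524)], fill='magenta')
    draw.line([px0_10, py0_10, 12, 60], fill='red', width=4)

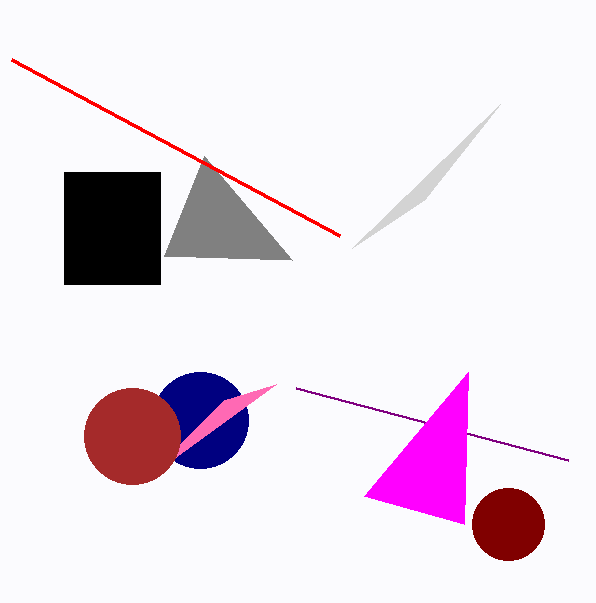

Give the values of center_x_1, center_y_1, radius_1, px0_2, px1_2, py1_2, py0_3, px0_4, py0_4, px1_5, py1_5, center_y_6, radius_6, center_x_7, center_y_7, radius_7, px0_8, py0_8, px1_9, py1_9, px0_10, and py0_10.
center_x_1 = 200
center_y_1 = 420
radius_1 = 48
px0_2 = 64
px1_2 = 160
py1_2 = 284
py0_3 = 388
px0_4 = 204
py0_4 = 156
px1_5 = 224
py1_5 = 400
center_y_6 = 436
radius_6 = 48
center_x_7 = 508
center_y_7 = 524
radius_7 = 36
px0_8 = 424
py0_8 = 200
px1_9 = 468
py1_9 = 372
px0_10 = 340
py0_10 = 236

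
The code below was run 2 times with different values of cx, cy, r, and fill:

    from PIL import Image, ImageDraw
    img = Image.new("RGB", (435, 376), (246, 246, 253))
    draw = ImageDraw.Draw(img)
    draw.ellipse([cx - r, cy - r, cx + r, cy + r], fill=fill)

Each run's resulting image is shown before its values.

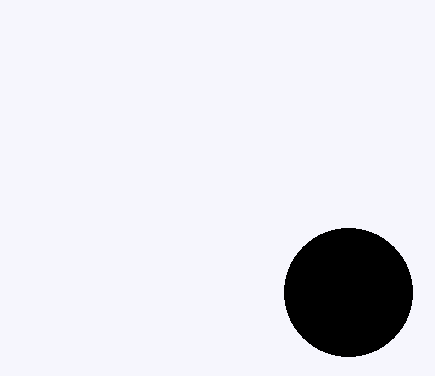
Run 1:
cx = 348; cy = 292; r = 64; fill = 'black'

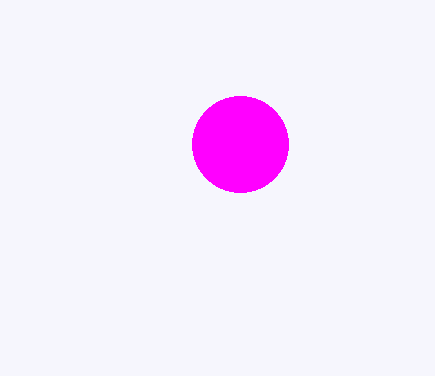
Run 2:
cx = 240, cy = 144, r = 48, fill = 'magenta'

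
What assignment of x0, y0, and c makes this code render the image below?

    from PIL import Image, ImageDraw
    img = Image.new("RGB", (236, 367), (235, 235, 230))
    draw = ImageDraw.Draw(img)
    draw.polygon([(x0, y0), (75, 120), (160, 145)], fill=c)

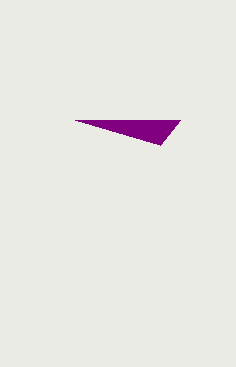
x0 = 180; y0 = 120; c = 'purple'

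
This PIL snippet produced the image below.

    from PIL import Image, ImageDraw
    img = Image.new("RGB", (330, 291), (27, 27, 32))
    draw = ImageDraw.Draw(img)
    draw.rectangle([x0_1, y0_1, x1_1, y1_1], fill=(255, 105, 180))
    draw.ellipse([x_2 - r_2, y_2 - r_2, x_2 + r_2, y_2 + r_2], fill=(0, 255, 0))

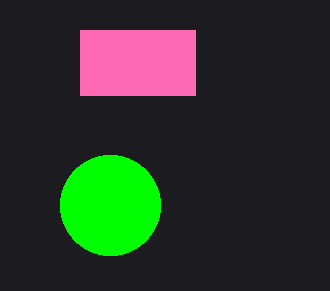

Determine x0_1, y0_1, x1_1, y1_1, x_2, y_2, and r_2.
x0_1 = 80, y0_1 = 30, x1_1 = 195, y1_1 = 95, x_2 = 110, y_2 = 205, r_2 = 50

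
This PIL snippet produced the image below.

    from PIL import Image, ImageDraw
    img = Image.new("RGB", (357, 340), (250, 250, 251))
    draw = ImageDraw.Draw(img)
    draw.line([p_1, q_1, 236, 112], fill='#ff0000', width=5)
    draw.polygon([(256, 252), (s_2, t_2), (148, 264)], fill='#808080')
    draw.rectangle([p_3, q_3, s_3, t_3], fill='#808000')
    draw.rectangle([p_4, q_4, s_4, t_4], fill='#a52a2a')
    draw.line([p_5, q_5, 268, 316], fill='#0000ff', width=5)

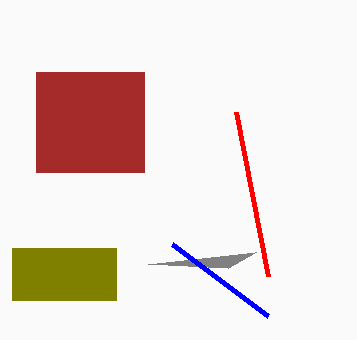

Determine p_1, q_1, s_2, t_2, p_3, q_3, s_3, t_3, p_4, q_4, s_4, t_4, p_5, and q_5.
p_1 = 268, q_1 = 276, s_2 = 228, t_2 = 268, p_3 = 12, q_3 = 248, s_3 = 116, t_3 = 300, p_4 = 36, q_4 = 72, s_4 = 144, t_4 = 172, p_5 = 172, q_5 = 244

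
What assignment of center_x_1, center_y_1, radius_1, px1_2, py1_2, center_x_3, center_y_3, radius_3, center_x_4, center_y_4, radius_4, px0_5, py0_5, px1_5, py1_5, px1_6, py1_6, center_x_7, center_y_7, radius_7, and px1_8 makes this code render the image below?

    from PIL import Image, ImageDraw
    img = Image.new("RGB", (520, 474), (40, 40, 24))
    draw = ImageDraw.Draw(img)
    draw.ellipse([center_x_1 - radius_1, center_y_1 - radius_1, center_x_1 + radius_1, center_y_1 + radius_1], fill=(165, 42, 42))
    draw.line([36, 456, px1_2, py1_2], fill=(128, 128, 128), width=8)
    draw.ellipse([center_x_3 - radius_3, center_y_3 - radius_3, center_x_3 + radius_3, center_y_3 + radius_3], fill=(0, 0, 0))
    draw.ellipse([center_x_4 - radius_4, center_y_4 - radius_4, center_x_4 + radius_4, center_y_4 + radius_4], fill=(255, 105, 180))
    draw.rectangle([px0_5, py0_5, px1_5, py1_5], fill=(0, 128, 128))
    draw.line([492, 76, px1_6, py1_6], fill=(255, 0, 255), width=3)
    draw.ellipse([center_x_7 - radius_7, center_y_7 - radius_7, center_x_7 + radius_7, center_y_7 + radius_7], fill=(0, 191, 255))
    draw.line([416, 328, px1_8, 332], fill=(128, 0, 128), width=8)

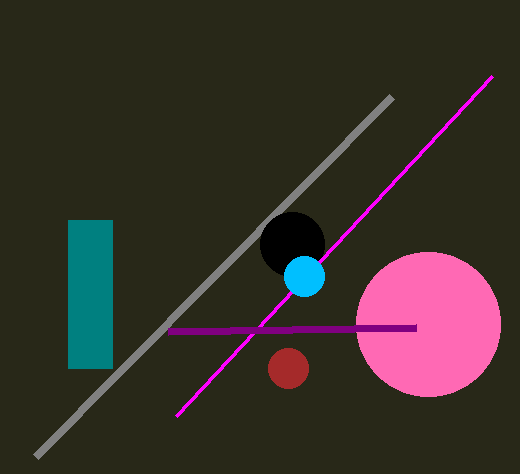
center_x_1 = 288; center_y_1 = 368; radius_1 = 20; px1_2 = 392; py1_2 = 96; center_x_3 = 292; center_y_3 = 244; radius_3 = 32; center_x_4 = 428; center_y_4 = 324; radius_4 = 72; px0_5 = 68; py0_5 = 220; px1_5 = 112; py1_5 = 368; px1_6 = 176; py1_6 = 416; center_x_7 = 304; center_y_7 = 276; radius_7 = 20; px1_8 = 168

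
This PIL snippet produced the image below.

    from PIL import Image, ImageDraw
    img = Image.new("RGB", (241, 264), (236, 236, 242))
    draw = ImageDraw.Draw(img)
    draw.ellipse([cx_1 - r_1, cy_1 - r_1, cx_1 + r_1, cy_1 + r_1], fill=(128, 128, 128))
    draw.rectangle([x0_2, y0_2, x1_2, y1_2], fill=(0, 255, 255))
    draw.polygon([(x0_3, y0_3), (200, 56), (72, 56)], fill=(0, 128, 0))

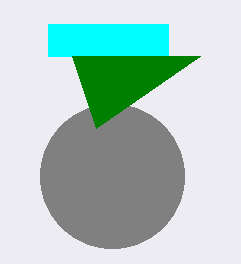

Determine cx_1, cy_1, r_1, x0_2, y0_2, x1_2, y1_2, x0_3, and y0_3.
cx_1 = 112; cy_1 = 176; r_1 = 72; x0_2 = 48; y0_2 = 24; x1_2 = 168; y1_2 = 56; x0_3 = 96; y0_3 = 128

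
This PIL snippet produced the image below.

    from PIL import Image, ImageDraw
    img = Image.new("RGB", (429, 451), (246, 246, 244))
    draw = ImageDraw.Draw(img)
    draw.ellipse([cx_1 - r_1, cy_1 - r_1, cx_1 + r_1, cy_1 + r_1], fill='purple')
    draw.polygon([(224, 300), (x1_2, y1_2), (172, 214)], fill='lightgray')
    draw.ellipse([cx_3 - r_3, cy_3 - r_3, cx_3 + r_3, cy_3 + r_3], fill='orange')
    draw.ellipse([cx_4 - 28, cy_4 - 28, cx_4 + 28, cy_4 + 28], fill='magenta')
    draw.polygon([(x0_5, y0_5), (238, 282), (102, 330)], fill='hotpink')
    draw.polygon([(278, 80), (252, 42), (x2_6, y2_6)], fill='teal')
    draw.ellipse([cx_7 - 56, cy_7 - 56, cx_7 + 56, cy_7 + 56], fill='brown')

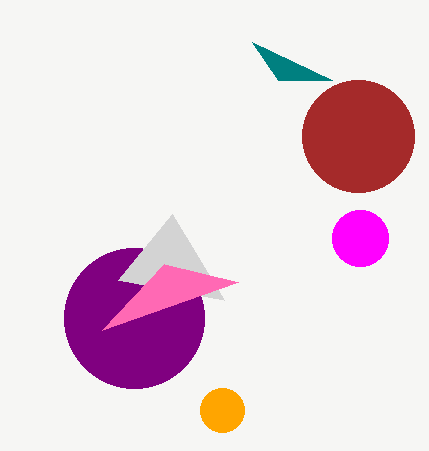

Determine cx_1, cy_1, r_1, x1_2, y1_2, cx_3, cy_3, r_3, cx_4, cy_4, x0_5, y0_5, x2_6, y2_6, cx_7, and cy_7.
cx_1 = 134, cy_1 = 318, r_1 = 70, x1_2 = 118, y1_2 = 280, cx_3 = 222, cy_3 = 410, r_3 = 22, cx_4 = 360, cy_4 = 238, x0_5 = 164, y0_5 = 264, x2_6 = 332, y2_6 = 80, cx_7 = 358, cy_7 = 136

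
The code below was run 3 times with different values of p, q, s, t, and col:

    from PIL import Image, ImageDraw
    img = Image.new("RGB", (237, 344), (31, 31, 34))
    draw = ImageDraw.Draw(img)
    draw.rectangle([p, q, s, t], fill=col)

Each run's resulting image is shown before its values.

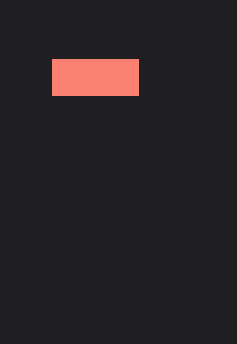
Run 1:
p = 52, q = 59, s = 138, t = 95, col = 'salmon'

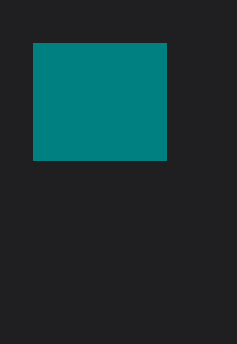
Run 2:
p = 33
q = 43
s = 166
t = 160
col = 'teal'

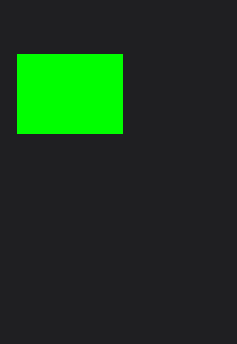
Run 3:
p = 17
q = 54
s = 122
t = 133
col = 'lime'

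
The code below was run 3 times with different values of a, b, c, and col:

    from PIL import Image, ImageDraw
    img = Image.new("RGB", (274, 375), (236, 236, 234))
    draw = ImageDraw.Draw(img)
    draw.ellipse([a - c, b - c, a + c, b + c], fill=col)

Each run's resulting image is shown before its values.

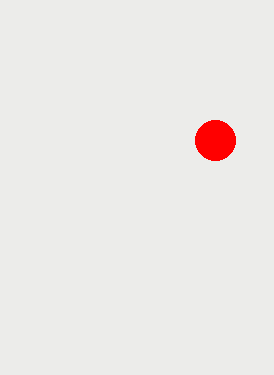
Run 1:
a = 215
b = 140
c = 20
col = 'red'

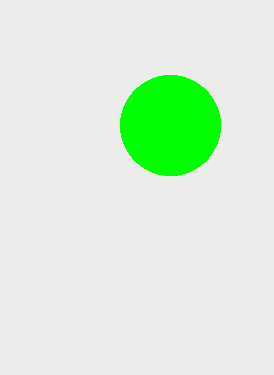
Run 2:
a = 170, b = 125, c = 50, col = 'lime'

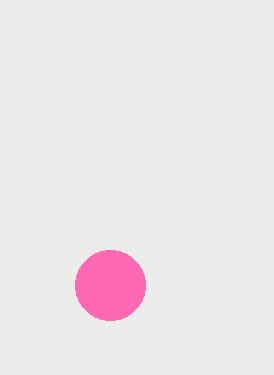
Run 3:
a = 110, b = 285, c = 35, col = 'hotpink'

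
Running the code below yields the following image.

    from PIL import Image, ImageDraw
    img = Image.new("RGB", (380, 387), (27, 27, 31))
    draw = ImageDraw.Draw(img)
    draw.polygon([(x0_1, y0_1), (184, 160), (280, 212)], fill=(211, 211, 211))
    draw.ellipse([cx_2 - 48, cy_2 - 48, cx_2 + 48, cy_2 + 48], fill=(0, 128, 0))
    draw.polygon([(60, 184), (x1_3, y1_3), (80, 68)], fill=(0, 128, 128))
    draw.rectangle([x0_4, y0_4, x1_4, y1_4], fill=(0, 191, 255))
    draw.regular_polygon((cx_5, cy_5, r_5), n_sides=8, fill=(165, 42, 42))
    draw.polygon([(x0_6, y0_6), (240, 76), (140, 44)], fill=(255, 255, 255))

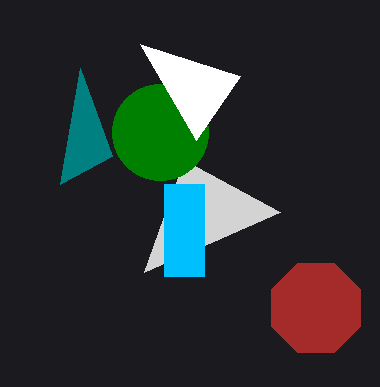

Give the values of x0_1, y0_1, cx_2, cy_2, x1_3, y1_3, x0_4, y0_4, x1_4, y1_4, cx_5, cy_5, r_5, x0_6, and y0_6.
x0_1 = 144; y0_1 = 272; cx_2 = 160; cy_2 = 132; x1_3 = 112; y1_3 = 156; x0_4 = 164; y0_4 = 184; x1_4 = 204; y1_4 = 276; cx_5 = 316; cy_5 = 308; r_5 = 48; x0_6 = 196; y0_6 = 140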